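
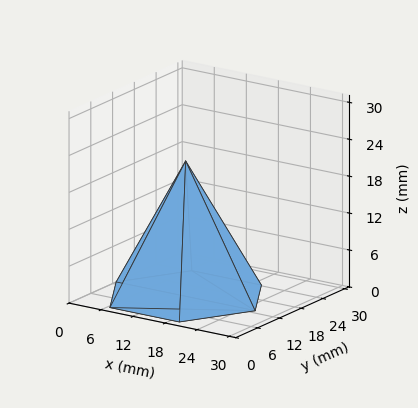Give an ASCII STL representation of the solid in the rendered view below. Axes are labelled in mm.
Reading the render: the shape is a regular 6-sided pyramid, base circumscribed radius ≈ 13 mm, apex at z ≈ 22 mm (dimensions read to the nearest mm from the axis ticks). For the STL, each face is triangulated and given an outward normal.

solid part
  facet normal 0.0000 0.0000 -1.0000
    outer loop
      vertex 6.5 24.3 0.0
      vertex 19.5 24.3 0.0
      vertex 26.0 13.0 0.0
    endloop
  endfacet
  facet normal 0.0000 0.0000 -1.0000
    outer loop
      vertex 0.0 13.0 0.0
      vertex 6.5 24.3 0.0
      vertex 26.0 13.0 0.0
    endloop
  endfacet
  facet normal 0.0000 0.0000 -1.0000
    outer loop
      vertex 6.5 1.7 0.0
      vertex 0.0 13.0 0.0
      vertex 26.0 13.0 0.0
    endloop
  endfacet
  facet normal 0.0000 0.0000 -1.0000
    outer loop
      vertex 19.5 1.7 0.0
      vertex 6.5 1.7 0.0
      vertex 26.0 13.0 0.0
    endloop
  endfacet
  facet normal 0.7715 0.4438 0.4559
    outer loop
      vertex 26.0 13.0 0.0
      vertex 19.5 24.3 0.0
      vertex 13.0 13.0 22.0
    endloop
  endfacet
  facet normal 0.0000 0.8895 0.4569
    outer loop
      vertex 19.5 24.3 0.0
      vertex 6.5 24.3 0.0
      vertex 13.0 13.0 22.0
    endloop
  endfacet
  facet normal -0.7715 0.4438 0.4559
    outer loop
      vertex 6.5 24.3 0.0
      vertex 0.0 13.0 0.0
      vertex 13.0 13.0 22.0
    endloop
  endfacet
  facet normal -0.7715 -0.4438 0.4559
    outer loop
      vertex 0.0 13.0 0.0
      vertex 6.5 1.7 0.0
      vertex 13.0 13.0 22.0
    endloop
  endfacet
  facet normal 0.0000 -0.8895 0.4569
    outer loop
      vertex 6.5 1.7 0.0
      vertex 19.5 1.7 0.0
      vertex 13.0 13.0 22.0
    endloop
  endfacet
  facet normal 0.7715 -0.4438 0.4559
    outer loop
      vertex 19.5 1.7 0.0
      vertex 26.0 13.0 0.0
      vertex 13.0 13.0 22.0
    endloop
  endfacet
endsolid part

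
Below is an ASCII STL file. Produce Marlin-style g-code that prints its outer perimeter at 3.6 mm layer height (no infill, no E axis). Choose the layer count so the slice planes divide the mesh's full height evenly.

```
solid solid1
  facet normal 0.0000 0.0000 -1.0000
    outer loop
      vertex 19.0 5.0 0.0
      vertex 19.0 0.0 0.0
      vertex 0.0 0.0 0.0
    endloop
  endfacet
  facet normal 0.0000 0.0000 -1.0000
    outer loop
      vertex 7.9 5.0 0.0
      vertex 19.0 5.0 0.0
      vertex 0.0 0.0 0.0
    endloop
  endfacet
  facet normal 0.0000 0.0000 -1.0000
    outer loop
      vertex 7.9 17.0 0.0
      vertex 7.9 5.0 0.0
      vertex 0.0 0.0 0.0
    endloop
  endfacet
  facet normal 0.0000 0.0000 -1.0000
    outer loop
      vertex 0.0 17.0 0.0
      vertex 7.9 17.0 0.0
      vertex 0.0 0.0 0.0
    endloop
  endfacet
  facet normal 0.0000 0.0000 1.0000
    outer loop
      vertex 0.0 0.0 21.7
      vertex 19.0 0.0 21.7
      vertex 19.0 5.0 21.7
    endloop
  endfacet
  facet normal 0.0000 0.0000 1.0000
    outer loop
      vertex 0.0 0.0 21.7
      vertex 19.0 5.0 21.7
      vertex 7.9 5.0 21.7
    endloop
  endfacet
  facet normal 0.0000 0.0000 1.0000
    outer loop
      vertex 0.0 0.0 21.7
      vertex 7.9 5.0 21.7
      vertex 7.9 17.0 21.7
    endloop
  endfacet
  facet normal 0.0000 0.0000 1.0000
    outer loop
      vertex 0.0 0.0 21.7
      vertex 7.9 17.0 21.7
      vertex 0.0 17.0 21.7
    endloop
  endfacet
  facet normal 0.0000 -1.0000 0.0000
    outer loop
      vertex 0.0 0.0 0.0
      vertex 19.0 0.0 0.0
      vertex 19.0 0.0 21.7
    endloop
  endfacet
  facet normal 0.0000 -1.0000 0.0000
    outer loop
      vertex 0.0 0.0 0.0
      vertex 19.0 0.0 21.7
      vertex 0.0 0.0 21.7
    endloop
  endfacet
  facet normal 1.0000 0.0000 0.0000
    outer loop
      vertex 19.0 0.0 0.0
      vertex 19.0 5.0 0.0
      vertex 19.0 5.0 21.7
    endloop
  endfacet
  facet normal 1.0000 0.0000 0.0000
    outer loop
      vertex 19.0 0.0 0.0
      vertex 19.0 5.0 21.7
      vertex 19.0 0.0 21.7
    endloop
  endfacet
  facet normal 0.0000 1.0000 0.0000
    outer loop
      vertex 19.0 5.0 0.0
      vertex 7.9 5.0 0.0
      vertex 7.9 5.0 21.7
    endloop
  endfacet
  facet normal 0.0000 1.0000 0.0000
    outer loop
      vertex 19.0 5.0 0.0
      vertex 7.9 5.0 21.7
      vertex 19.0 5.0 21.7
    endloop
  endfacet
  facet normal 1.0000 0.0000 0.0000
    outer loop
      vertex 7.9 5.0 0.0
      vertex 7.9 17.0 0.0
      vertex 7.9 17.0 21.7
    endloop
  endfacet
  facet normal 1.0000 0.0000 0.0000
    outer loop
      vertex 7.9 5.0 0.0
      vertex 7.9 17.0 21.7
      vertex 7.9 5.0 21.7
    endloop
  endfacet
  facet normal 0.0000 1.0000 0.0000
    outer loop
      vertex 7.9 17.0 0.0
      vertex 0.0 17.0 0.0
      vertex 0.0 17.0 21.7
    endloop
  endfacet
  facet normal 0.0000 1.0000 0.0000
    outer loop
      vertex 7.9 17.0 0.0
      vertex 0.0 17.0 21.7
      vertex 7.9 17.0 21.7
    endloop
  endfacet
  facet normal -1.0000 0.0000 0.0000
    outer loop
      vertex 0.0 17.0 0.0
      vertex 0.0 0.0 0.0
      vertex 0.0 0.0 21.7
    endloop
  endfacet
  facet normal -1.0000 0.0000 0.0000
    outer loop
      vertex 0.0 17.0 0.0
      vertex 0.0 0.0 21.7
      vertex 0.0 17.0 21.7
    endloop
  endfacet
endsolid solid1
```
; perimeter-only toolpath
G21 ; units = mm
G90 ; absolute positioning
G28 ; home
; layer 1
G0 Z3.6
G0 X0.0 Y0.0
G1 X19.0 Y0.0
G1 X19.0 Y5.0
G1 X7.9 Y5.0
G1 X7.9 Y17.0
G1 X0.0 Y17.0
G1 X0.0 Y0.0
; layer 2
G0 Z7.2
G0 X0.0 Y0.0
G1 X19.0 Y0.0
G1 X19.0 Y5.0
G1 X7.9 Y5.0
G1 X7.9 Y17.0
G1 X0.0 Y17.0
G1 X0.0 Y0.0
; layer 3
G0 Z10.8
G0 X0.0 Y0.0
G1 X19.0 Y0.0
G1 X19.0 Y5.0
G1 X7.9 Y5.0
G1 X7.9 Y17.0
G1 X0.0 Y17.0
G1 X0.0 Y0.0
; layer 4
G0 Z14.5
G0 X0.0 Y0.0
G1 X19.0 Y0.0
G1 X19.0 Y5.0
G1 X7.9 Y5.0
G1 X7.9 Y17.0
G1 X0.0 Y17.0
G1 X0.0 Y0.0
; layer 5
G0 Z18.1
G0 X0.0 Y0.0
G1 X19.0 Y0.0
G1 X19.0 Y5.0
G1 X7.9 Y5.0
G1 X7.9 Y17.0
G1 X0.0 Y17.0
G1 X0.0 Y0.0
; layer 6
G0 Z21.7
G0 X0.0 Y0.0
G1 X19.0 Y0.0
G1 X19.0 Y5.0
G1 X7.9 Y5.0
G1 X7.9 Y17.0
G1 X0.0 Y17.0
G1 X0.0 Y0.0
M2 ; end

The solid is an L-shaped prism: outer 19 × 17 mm, arm thicknesses ≈ 5 mm (horizontal) and 7.9 mm (vertical), extruded 21.7 mm in z. Slicing at Δz = 3.6 mm — 6 equal slices spanning the solid's height, so layer i sits at z = i·h/6 — gives 6 non-empty perimeters. Each is a 6-segment closed polygon; G0 lifts to the layer z and rapids to the start vertex, then G1 traces the edges.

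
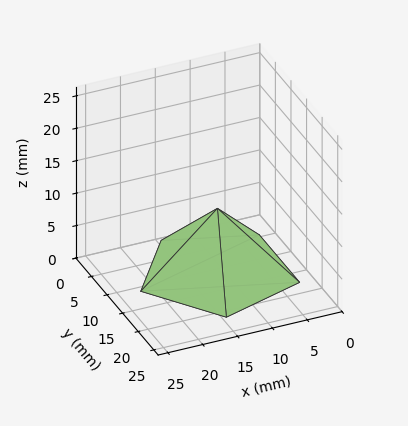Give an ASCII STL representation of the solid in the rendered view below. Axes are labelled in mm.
Reading the render: the shape is a regular 5-sided pyramid, base circumscribed radius ≈ 11 mm, apex at z ≈ 10 mm (dimensions read to the nearest mm from the axis ticks). For the STL, each face is triangulated and given an outward normal.

solid part
  facet normal 0.0000 0.0000 -1.0000
    outer loop
      vertex 2.10 17.47 0.00
      vertex 14.40 21.46 0.00
      vertex 22.00 11.00 0.00
    endloop
  endfacet
  facet normal 0.0000 0.0000 -1.0000
    outer loop
      vertex 2.10 4.53 0.00
      vertex 2.10 17.47 0.00
      vertex 22.00 11.00 0.00
    endloop
  endfacet
  facet normal 0.0000 0.0000 -1.0000
    outer loop
      vertex 14.40 0.54 0.00
      vertex 2.10 4.53 0.00
      vertex 22.00 11.00 0.00
    endloop
  endfacet
  facet normal 0.6044 0.4391 0.6648
    outer loop
      vertex 22.00 11.00 0.00
      vertex 14.40 21.46 0.00
      vertex 11.00 11.00 10.00
    endloop
  endfacet
  facet normal -0.2305 0.7105 0.6648
    outer loop
      vertex 14.40 21.46 0.00
      vertex 2.10 17.47 0.00
      vertex 11.00 11.00 10.00
    endloop
  endfacet
  facet normal -0.7470 0.0000 0.6648
    outer loop
      vertex 2.10 17.47 0.00
      vertex 2.10 4.53 0.00
      vertex 11.00 11.00 10.00
    endloop
  endfacet
  facet normal -0.2305 -0.7105 0.6648
    outer loop
      vertex 2.10 4.53 0.00
      vertex 14.40 0.54 0.00
      vertex 11.00 11.00 10.00
    endloop
  endfacet
  facet normal 0.6044 -0.4391 0.6648
    outer loop
      vertex 14.40 0.54 0.00
      vertex 22.00 11.00 0.00
      vertex 11.00 11.00 10.00
    endloop
  endfacet
endsolid part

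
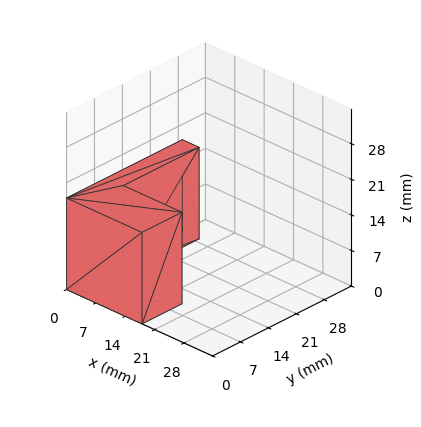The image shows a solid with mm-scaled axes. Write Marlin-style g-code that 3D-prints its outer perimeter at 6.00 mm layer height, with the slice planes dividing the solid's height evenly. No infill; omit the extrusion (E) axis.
Reading the render: the shape is an L-shaped prism: outer 18 × 29 mm, arm thicknesses ≈ 10 mm (horizontal) and 4 mm (vertical), extruded 18 mm in z (dimensions read to the nearest mm from the axis ticks). For the g-code, the solid's height is divided into equal slices at the stated Δz and each level perimeter traced with G1 moves after a G0 lift.

; perimeter-only toolpath
G21 ; units = mm
G90 ; absolute positioning
G28 ; home
; layer 1
G0 Z6.00
G0 X0.00 Y0.00
G1 X18.00 Y0.00
G1 X18.00 Y10.00
G1 X4.00 Y10.00
G1 X4.00 Y29.00
G1 X0.00 Y29.00
G1 X0.00 Y0.00
; layer 2
G0 Z12.00
G0 X0.00 Y0.00
G1 X18.00 Y0.00
G1 X18.00 Y10.00
G1 X4.00 Y10.00
G1 X4.00 Y29.00
G1 X0.00 Y29.00
G1 X0.00 Y0.00
; layer 3
G0 Z18.00
G0 X0.00 Y0.00
G1 X18.00 Y0.00
G1 X18.00 Y10.00
G1 X4.00 Y10.00
G1 X4.00 Y29.00
G1 X0.00 Y29.00
G1 X0.00 Y0.00
M2 ; end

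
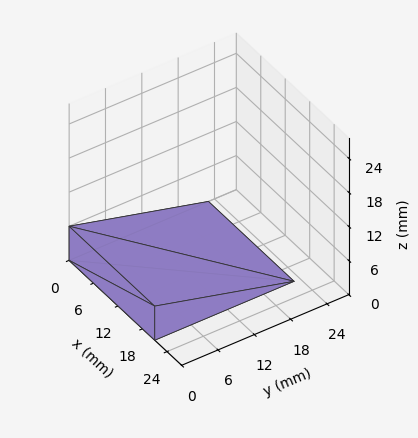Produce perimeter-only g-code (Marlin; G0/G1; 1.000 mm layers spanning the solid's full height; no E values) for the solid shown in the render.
Reading the render: the shape is a wedge (ramp): 21 × 23 mm base, rising to 6 mm along the y=0 edge and sloping linearly to z=0 at y=23 (dimensions read to the nearest mm from the axis ticks). For the g-code, the solid's height is divided into equal slices at the stated Δz and each level perimeter traced with G1 moves after a G0 lift.

; perimeter-only toolpath
G21 ; units = mm
G90 ; absolute positioning
G28 ; home
; layer 1
G0 Z1.000
G0 X0.000 Y0.000
G1 X21.000 Y0.000
G1 X21.000 Y19.167
G1 X0.000 Y19.167
G1 X0.000 Y0.000
; layer 2
G0 Z2.000
G0 X0.000 Y0.000
G1 X21.000 Y0.000
G1 X21.000 Y15.333
G1 X0.000 Y15.333
G1 X0.000 Y0.000
; layer 3
G0 Z3.000
G0 X0.000 Y0.000
G1 X21.000 Y0.000
G1 X21.000 Y11.500
G1 X0.000 Y11.500
G1 X0.000 Y0.000
; layer 4
G0 Z4.000
G0 X0.000 Y0.000
G1 X21.000 Y0.000
G1 X21.000 Y7.667
G1 X0.000 Y7.667
G1 X0.000 Y0.000
; layer 5
G0 Z5.000
G0 X0.000 Y0.000
G1 X21.000 Y0.000
G1 X21.000 Y3.833
G1 X0.000 Y3.833
G1 X0.000 Y0.000
M2 ; end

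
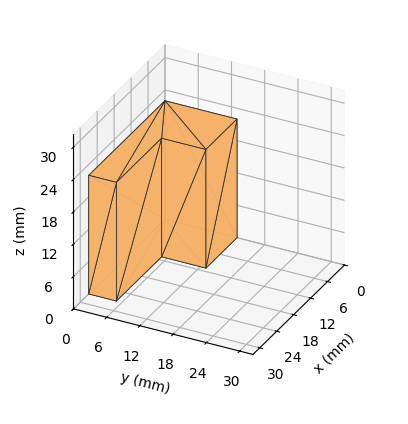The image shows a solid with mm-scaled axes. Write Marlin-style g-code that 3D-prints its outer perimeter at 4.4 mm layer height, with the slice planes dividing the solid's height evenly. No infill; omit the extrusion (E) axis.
Reading the render: the shape is an L-shaped prism: outer 27 × 13 mm, arm thicknesses ≈ 5 mm (horizontal) and 11 mm (vertical), extruded 22 mm in z (dimensions read to the nearest mm from the axis ticks). For the g-code, the solid's height is divided into equal slices at the stated Δz and each level perimeter traced with G1 moves after a G0 lift.

; perimeter-only toolpath
G21 ; units = mm
G90 ; absolute positioning
G28 ; home
; layer 1
G0 Z4.4
G0 X0.0 Y0.0
G1 X27.0 Y0.0
G1 X27.0 Y5.0
G1 X11.0 Y5.0
G1 X11.0 Y13.0
G1 X0.0 Y13.0
G1 X0.0 Y0.0
; layer 2
G0 Z8.8
G0 X0.0 Y0.0
G1 X27.0 Y0.0
G1 X27.0 Y5.0
G1 X11.0 Y5.0
G1 X11.0 Y13.0
G1 X0.0 Y13.0
G1 X0.0 Y0.0
; layer 3
G0 Z13.2
G0 X0.0 Y0.0
G1 X27.0 Y0.0
G1 X27.0 Y5.0
G1 X11.0 Y5.0
G1 X11.0 Y13.0
G1 X0.0 Y13.0
G1 X0.0 Y0.0
; layer 4
G0 Z17.6
G0 X0.0 Y0.0
G1 X27.0 Y0.0
G1 X27.0 Y5.0
G1 X11.0 Y5.0
G1 X11.0 Y13.0
G1 X0.0 Y13.0
G1 X0.0 Y0.0
; layer 5
G0 Z22.0
G0 X0.0 Y0.0
G1 X27.0 Y0.0
G1 X27.0 Y5.0
G1 X11.0 Y5.0
G1 X11.0 Y13.0
G1 X0.0 Y13.0
G1 X0.0 Y0.0
M2 ; end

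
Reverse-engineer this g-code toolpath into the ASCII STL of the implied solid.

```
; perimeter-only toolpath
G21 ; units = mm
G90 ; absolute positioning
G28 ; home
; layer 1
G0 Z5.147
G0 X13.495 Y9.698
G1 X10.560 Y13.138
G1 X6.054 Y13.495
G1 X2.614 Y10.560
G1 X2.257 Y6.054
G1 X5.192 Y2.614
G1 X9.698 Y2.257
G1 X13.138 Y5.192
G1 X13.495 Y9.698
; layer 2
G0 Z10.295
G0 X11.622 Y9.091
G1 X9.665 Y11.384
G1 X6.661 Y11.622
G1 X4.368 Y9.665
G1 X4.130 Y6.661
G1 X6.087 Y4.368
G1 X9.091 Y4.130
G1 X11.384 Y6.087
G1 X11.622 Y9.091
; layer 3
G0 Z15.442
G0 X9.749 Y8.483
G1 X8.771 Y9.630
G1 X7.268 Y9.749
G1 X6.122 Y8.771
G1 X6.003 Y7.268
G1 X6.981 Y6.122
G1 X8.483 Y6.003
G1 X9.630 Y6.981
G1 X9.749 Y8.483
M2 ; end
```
solid part
  facet normal 0.0000 0.0000 -1.0000
    outer loop
      vertex 5.446 15.368 0.000
      vertex 11.455 14.892 0.000
      vertex 15.368 10.306 0.000
    endloop
  endfacet
  facet normal 0.0000 0.0000 -1.0000
    outer loop
      vertex 0.860 11.455 0.000
      vertex 5.446 15.368 0.000
      vertex 15.368 10.306 0.000
    endloop
  endfacet
  facet normal 0.0000 0.0000 -1.0000
    outer loop
      vertex 0.384 5.446 0.000
      vertex 0.860 11.455 0.000
      vertex 15.368 10.306 0.000
    endloop
  endfacet
  facet normal 0.0000 0.0000 -1.0000
    outer loop
      vertex 4.297 0.860 0.000
      vertex 0.384 5.446 0.000
      vertex 15.368 10.306 0.000
    endloop
  endfacet
  facet normal 0.0000 0.0000 -1.0000
    outer loop
      vertex 10.306 0.384 0.000
      vertex 4.297 0.860 0.000
      vertex 15.368 10.306 0.000
    endloop
  endfacet
  facet normal 0.0000 0.0000 -1.0000
    outer loop
      vertex 14.892 4.297 0.000
      vertex 10.306 0.384 0.000
      vertex 15.368 10.306 0.000
    endloop
  endfacet
  facet normal 0.7172 0.6120 0.3332
    outer loop
      vertex 15.368 10.306 0.000
      vertex 11.455 14.892 0.000
      vertex 7.876 7.876 20.590
    endloop
  endfacet
  facet normal 0.0745 0.9399 0.3332
    outer loop
      vertex 11.455 14.892 0.000
      vertex 5.446 15.368 0.000
      vertex 7.876 7.876 20.590
    endloop
  endfacet
  facet normal -0.6120 0.7172 0.3332
    outer loop
      vertex 5.446 15.368 0.000
      vertex 0.860 11.455 0.000
      vertex 7.876 7.876 20.590
    endloop
  endfacet
  facet normal -0.9399 0.0745 0.3332
    outer loop
      vertex 0.860 11.455 0.000
      vertex 0.384 5.446 0.000
      vertex 7.876 7.876 20.590
    endloop
  endfacet
  facet normal -0.7172 -0.6120 0.3332
    outer loop
      vertex 0.384 5.446 0.000
      vertex 4.297 0.860 0.000
      vertex 7.876 7.876 20.590
    endloop
  endfacet
  facet normal -0.0745 -0.9399 0.3332
    outer loop
      vertex 4.297 0.860 0.000
      vertex 10.306 0.384 0.000
      vertex 7.876 7.876 20.590
    endloop
  endfacet
  facet normal 0.6120 -0.7172 0.3332
    outer loop
      vertex 10.306 0.384 0.000
      vertex 14.892 4.297 0.000
      vertex 7.876 7.876 20.590
    endloop
  endfacet
  facet normal 0.9399 -0.0745 0.3332
    outer loop
      vertex 14.892 4.297 0.000
      vertex 15.368 10.306 0.000
      vertex 7.876 7.876 20.590
    endloop
  endfacet
endsolid part

The G0 Z moves step by Δz≈5.147 mm. The G1 loops shrink linearly with z, so the solid tapers from its base footprint up to z≈20.6. Closing with a flat bottom cap and the tapered top and triangulating gives 14 facets — a regular 8-sided pyramid, base circumscribed radius ≈ 7.88 mm, apex at z ≈ 20.6 mm.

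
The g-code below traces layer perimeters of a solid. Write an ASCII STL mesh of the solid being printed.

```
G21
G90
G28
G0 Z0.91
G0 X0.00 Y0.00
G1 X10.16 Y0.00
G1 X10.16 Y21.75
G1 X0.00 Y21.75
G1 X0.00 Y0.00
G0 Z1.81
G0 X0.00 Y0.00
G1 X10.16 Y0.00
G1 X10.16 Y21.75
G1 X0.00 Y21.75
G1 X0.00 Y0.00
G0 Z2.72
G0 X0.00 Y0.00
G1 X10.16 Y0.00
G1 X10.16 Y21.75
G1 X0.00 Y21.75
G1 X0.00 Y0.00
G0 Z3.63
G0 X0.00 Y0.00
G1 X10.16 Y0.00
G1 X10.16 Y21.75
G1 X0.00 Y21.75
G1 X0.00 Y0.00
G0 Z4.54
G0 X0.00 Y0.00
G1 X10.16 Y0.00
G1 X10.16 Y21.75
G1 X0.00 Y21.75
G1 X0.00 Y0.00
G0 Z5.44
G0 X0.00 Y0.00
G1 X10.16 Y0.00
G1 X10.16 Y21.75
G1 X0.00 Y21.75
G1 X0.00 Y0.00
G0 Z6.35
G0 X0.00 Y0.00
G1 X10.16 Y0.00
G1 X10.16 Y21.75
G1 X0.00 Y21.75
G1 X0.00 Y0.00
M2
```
solid part
  facet normal 0.0000 0.0000 -1.0000
    outer loop
      vertex 10.16 21.75 0.00
      vertex 10.16 0.00 0.00
      vertex 0.00 0.00 0.00
    endloop
  endfacet
  facet normal 0.0000 0.0000 -1.0000
    outer loop
      vertex 0.00 21.75 0.00
      vertex 10.16 21.75 0.00
      vertex 0.00 0.00 0.00
    endloop
  endfacet
  facet normal 0.0000 0.0000 1.0000
    outer loop
      vertex 0.00 0.00 6.35
      vertex 10.16 0.00 6.35
      vertex 10.16 21.75 6.35
    endloop
  endfacet
  facet normal 0.0000 0.0000 1.0000
    outer loop
      vertex 0.00 0.00 6.35
      vertex 10.16 21.75 6.35
      vertex 0.00 21.75 6.35
    endloop
  endfacet
  facet normal 0.0000 -1.0000 0.0000
    outer loop
      vertex 0.00 0.00 0.00
      vertex 10.16 0.00 0.00
      vertex 10.16 0.00 6.35
    endloop
  endfacet
  facet normal 0.0000 -1.0000 0.0000
    outer loop
      vertex 0.00 0.00 0.00
      vertex 10.16 0.00 6.35
      vertex 0.00 0.00 6.35
    endloop
  endfacet
  facet normal 0.0000 1.0000 0.0000
    outer loop
      vertex 10.16 21.75 6.35
      vertex 10.16 21.75 0.00
      vertex 0.00 21.75 0.00
    endloop
  endfacet
  facet normal 0.0000 1.0000 0.0000
    outer loop
      vertex 0.00 21.75 6.35
      vertex 10.16 21.75 6.35
      vertex 0.00 21.75 0.00
    endloop
  endfacet
  facet normal -1.0000 0.0000 0.0000
    outer loop
      vertex 0.00 21.75 6.35
      vertex 0.00 21.75 0.00
      vertex 0.00 0.00 0.00
    endloop
  endfacet
  facet normal -1.0000 0.0000 0.0000
    outer loop
      vertex 0.00 0.00 6.35
      vertex 0.00 21.75 6.35
      vertex 0.00 0.00 0.00
    endloop
  endfacet
  facet normal 1.0000 0.0000 0.0000
    outer loop
      vertex 10.16 0.00 0.00
      vertex 10.16 21.75 0.00
      vertex 10.16 21.75 6.35
    endloop
  endfacet
  facet normal 1.0000 0.0000 0.0000
    outer loop
      vertex 10.16 0.00 0.00
      vertex 10.16 21.75 6.35
      vertex 10.16 0.00 6.35
    endloop
  endfacet
endsolid part

The G0 Z moves step by Δz≈0.91 mm. Every layer's G1 loop is the same polygon, so the solid is a straight extrusion of it from z=0 to z≈6.35. Closing with flat bottom and top caps and triangulating gives 12 facets — a rectangular box, roughly 10.2 × 21.8 mm footprint and 6.35 mm tall.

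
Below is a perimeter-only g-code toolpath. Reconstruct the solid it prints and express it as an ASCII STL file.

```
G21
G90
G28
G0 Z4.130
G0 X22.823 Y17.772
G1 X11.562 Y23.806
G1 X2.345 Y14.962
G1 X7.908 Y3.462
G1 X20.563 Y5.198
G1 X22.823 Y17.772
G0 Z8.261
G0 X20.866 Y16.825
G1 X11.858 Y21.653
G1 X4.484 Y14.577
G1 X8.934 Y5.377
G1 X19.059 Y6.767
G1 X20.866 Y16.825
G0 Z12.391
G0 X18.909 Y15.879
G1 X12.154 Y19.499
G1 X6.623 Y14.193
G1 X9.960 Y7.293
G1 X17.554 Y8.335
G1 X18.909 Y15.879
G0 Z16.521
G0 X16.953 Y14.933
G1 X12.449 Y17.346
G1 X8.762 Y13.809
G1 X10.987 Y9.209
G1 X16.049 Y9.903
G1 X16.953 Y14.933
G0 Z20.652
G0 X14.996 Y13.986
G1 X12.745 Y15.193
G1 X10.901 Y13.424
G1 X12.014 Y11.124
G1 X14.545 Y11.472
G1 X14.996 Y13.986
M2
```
solid part
  facet normal 0.0000 0.0000 -1.0000
    outer loop
      vertex 0.206 15.346 0.000
      vertex 11.267 25.959 0.000
      vertex 24.779 18.718 0.000
    endloop
  endfacet
  facet normal 0.0000 0.0000 -1.0000
    outer loop
      vertex 6.881 1.546 0.000
      vertex 0.206 15.346 0.000
      vertex 24.779 18.718 0.000
    endloop
  endfacet
  facet normal 0.0000 0.0000 -1.0000
    outer loop
      vertex 22.068 3.630 0.000
      vertex 6.881 1.546 0.000
      vertex 24.779 18.718 0.000
    endloop
  endfacet
  facet normal 0.4346 0.8110 0.3917
    outer loop
      vertex 24.779 18.718 0.000
      vertex 11.267 25.959 0.000
      vertex 13.040 13.040 24.782
    endloop
  endfacet
  facet normal -0.6370 0.6639 0.3917
    outer loop
      vertex 11.267 25.959 0.000
      vertex 0.206 15.346 0.000
      vertex 13.040 13.040 24.782
    endloop
  endfacet
  facet normal -0.8283 -0.4006 0.3917
    outer loop
      vertex 0.206 15.346 0.000
      vertex 6.881 1.546 0.000
      vertex 13.040 13.040 24.782
    endloop
  endfacet
  facet normal 0.1251 -0.9116 0.3917
    outer loop
      vertex 6.881 1.546 0.000
      vertex 22.068 3.630 0.000
      vertex 13.040 13.040 24.782
    endloop
  endfacet
  facet normal 0.9056 -0.1627 0.3917
    outer loop
      vertex 22.068 3.630 0.000
      vertex 24.779 18.718 0.000
      vertex 13.040 13.040 24.782
    endloop
  endfacet
endsolid part

The G0 Z moves step by Δz≈4.130 mm. The G1 loops shrink linearly with z, so the solid tapers from its base footprint up to z≈24.8. Closing with a flat bottom cap and the tapered top and triangulating gives 8 facets — a regular 5-sided pyramid, base circumscribed radius ≈ 13 mm, apex at z ≈ 24.8 mm.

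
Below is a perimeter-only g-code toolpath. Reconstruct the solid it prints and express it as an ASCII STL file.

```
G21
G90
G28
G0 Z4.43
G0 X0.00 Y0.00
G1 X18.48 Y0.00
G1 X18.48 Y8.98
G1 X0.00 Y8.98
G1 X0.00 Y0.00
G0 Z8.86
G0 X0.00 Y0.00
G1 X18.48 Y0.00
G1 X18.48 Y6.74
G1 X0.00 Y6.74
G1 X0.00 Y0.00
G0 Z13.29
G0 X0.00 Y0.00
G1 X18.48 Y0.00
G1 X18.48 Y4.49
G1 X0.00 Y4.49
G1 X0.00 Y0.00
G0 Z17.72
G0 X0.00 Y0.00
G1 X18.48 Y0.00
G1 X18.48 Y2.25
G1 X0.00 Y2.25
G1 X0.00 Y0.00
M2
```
solid part
  facet normal 0.0000 0.0000 -1.0000
    outer loop
      vertex 18.48 11.23 0.00
      vertex 18.48 0.00 0.00
      vertex 0.00 0.00 0.00
    endloop
  endfacet
  facet normal 0.0000 0.0000 -1.0000
    outer loop
      vertex 0.00 11.23 0.00
      vertex 18.48 11.23 0.00
      vertex 0.00 0.00 0.00
    endloop
  endfacet
  facet normal 0.0000 -1.0000 0.0000
    outer loop
      vertex 0.00 0.00 0.00
      vertex 18.48 0.00 0.00
      vertex 18.48 0.00 22.15
    endloop
  endfacet
  facet normal 0.0000 -1.0000 0.0000
    outer loop
      vertex 0.00 0.00 0.00
      vertex 18.48 0.00 22.15
      vertex 0.00 0.00 22.15
    endloop
  endfacet
  facet normal 0.0000 0.8919 0.4522
    outer loop
      vertex 0.00 0.00 22.15
      vertex 18.48 0.00 22.15
      vertex 18.48 11.23 0.00
    endloop
  endfacet
  facet normal 0.0000 0.8919 0.4522
    outer loop
      vertex 0.00 0.00 22.15
      vertex 18.48 11.23 0.00
      vertex 0.00 11.23 0.00
    endloop
  endfacet
  facet normal -1.0000 0.0000 0.0000
    outer loop
      vertex 0.00 0.00 22.15
      vertex 0.00 11.23 0.00
      vertex 0.00 0.00 0.00
    endloop
  endfacet
  facet normal 1.0000 0.0000 0.0000
    outer loop
      vertex 18.48 0.00 0.00
      vertex 18.48 11.23 0.00
      vertex 18.48 0.00 22.15
    endloop
  endfacet
endsolid part

The G0 Z moves step by Δz≈4.43 mm. The G1 loops shrink linearly with z, so the solid tapers from its base footprint up to z≈22.1. Closing with a flat bottom cap and the tapered top and triangulating gives 8 facets — a wedge (ramp): 18.5 × 11.2 mm base, rising to 22.1 mm along the y=0 edge and sloping linearly to z=0 at y=11.2.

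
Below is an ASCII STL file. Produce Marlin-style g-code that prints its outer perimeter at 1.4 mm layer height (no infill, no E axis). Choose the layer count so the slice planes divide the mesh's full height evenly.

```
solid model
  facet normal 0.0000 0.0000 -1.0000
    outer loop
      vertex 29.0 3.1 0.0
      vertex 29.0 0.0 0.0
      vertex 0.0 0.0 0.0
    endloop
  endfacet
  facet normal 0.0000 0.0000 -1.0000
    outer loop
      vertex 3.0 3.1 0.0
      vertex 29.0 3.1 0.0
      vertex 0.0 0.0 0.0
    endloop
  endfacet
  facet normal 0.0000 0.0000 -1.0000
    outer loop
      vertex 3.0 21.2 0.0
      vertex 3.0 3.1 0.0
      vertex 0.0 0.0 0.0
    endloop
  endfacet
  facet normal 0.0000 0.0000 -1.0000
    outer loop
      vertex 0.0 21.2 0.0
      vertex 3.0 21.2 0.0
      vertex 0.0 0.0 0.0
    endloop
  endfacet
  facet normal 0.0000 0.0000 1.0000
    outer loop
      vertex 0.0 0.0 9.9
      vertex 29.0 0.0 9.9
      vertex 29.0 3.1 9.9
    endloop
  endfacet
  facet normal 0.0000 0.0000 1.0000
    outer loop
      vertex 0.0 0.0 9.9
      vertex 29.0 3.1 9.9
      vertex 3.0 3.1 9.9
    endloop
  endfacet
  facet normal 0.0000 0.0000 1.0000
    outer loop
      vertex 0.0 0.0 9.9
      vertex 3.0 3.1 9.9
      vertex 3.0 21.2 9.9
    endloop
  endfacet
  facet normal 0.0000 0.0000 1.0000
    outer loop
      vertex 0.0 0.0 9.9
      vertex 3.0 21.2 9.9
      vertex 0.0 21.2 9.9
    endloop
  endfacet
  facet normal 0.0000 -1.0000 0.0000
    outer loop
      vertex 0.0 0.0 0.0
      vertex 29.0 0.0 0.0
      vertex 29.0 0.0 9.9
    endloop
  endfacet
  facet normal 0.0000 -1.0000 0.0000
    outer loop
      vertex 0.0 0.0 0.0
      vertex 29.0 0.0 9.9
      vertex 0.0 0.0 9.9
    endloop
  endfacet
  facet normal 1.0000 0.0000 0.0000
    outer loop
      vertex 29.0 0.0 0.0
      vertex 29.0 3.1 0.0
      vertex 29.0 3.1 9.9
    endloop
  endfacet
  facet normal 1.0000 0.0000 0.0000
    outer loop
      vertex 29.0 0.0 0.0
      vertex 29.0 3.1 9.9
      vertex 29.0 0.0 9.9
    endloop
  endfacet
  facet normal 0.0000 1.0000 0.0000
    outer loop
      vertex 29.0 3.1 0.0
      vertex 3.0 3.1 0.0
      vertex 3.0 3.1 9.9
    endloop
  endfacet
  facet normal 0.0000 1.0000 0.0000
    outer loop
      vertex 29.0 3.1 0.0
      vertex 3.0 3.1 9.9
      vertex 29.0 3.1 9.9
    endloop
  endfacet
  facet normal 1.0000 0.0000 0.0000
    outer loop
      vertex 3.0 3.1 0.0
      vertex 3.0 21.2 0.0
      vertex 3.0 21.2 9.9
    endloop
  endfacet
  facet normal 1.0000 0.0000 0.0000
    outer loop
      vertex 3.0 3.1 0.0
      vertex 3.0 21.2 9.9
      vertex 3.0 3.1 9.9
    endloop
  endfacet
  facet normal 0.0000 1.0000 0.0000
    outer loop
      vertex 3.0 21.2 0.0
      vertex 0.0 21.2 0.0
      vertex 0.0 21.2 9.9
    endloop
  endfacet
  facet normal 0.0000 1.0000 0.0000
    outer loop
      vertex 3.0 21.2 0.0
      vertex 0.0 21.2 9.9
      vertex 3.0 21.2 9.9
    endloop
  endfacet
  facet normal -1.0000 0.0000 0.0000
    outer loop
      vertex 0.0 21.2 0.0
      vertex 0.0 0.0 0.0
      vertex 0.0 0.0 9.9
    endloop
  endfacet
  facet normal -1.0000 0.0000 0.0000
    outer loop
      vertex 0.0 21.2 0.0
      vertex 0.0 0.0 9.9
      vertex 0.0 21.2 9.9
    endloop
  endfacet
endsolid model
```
; perimeter-only toolpath
G21 ; units = mm
G90 ; absolute positioning
G28 ; home
; layer 1
G0 Z1.4
G0 X0.0 Y0.0
G1 X29.0 Y0.0
G1 X29.0 Y3.1
G1 X3.0 Y3.1
G1 X3.0 Y21.2
G1 X0.0 Y21.2
G1 X0.0 Y0.0
; layer 2
G0 Z2.8
G0 X0.0 Y0.0
G1 X29.0 Y0.0
G1 X29.0 Y3.1
G1 X3.0 Y3.1
G1 X3.0 Y21.2
G1 X0.0 Y21.2
G1 X0.0 Y0.0
; layer 3
G0 Z4.2
G0 X0.0 Y0.0
G1 X29.0 Y0.0
G1 X29.0 Y3.1
G1 X3.0 Y3.1
G1 X3.0 Y21.2
G1 X0.0 Y21.2
G1 X0.0 Y0.0
; layer 4
G0 Z5.7
G0 X0.0 Y0.0
G1 X29.0 Y0.0
G1 X29.0 Y3.1
G1 X3.0 Y3.1
G1 X3.0 Y21.2
G1 X0.0 Y21.2
G1 X0.0 Y0.0
; layer 5
G0 Z7.1
G0 X0.0 Y0.0
G1 X29.0 Y0.0
G1 X29.0 Y3.1
G1 X3.0 Y3.1
G1 X3.0 Y21.2
G1 X0.0 Y21.2
G1 X0.0 Y0.0
; layer 6
G0 Z8.5
G0 X0.0 Y0.0
G1 X29.0 Y0.0
G1 X29.0 Y3.1
G1 X3.0 Y3.1
G1 X3.0 Y21.2
G1 X0.0 Y21.2
G1 X0.0 Y0.0
; layer 7
G0 Z9.9
G0 X0.0 Y0.0
G1 X29.0 Y0.0
G1 X29.0 Y3.1
G1 X3.0 Y3.1
G1 X3.0 Y21.2
G1 X0.0 Y21.2
G1 X0.0 Y0.0
M2 ; end

The solid is an L-shaped prism: outer 29 × 21.2 mm, arm thicknesses ≈ 3.1 mm (horizontal) and 3 mm (vertical), extruded 9.9 mm in z. Slicing at Δz = 1.4 mm — 7 equal slices spanning the solid's height, so layer i sits at z = i·h/7 — gives 7 non-empty perimeters. Each is a 6-segment closed polygon; G0 lifts to the layer z and rapids to the start vertex, then G1 traces the edges.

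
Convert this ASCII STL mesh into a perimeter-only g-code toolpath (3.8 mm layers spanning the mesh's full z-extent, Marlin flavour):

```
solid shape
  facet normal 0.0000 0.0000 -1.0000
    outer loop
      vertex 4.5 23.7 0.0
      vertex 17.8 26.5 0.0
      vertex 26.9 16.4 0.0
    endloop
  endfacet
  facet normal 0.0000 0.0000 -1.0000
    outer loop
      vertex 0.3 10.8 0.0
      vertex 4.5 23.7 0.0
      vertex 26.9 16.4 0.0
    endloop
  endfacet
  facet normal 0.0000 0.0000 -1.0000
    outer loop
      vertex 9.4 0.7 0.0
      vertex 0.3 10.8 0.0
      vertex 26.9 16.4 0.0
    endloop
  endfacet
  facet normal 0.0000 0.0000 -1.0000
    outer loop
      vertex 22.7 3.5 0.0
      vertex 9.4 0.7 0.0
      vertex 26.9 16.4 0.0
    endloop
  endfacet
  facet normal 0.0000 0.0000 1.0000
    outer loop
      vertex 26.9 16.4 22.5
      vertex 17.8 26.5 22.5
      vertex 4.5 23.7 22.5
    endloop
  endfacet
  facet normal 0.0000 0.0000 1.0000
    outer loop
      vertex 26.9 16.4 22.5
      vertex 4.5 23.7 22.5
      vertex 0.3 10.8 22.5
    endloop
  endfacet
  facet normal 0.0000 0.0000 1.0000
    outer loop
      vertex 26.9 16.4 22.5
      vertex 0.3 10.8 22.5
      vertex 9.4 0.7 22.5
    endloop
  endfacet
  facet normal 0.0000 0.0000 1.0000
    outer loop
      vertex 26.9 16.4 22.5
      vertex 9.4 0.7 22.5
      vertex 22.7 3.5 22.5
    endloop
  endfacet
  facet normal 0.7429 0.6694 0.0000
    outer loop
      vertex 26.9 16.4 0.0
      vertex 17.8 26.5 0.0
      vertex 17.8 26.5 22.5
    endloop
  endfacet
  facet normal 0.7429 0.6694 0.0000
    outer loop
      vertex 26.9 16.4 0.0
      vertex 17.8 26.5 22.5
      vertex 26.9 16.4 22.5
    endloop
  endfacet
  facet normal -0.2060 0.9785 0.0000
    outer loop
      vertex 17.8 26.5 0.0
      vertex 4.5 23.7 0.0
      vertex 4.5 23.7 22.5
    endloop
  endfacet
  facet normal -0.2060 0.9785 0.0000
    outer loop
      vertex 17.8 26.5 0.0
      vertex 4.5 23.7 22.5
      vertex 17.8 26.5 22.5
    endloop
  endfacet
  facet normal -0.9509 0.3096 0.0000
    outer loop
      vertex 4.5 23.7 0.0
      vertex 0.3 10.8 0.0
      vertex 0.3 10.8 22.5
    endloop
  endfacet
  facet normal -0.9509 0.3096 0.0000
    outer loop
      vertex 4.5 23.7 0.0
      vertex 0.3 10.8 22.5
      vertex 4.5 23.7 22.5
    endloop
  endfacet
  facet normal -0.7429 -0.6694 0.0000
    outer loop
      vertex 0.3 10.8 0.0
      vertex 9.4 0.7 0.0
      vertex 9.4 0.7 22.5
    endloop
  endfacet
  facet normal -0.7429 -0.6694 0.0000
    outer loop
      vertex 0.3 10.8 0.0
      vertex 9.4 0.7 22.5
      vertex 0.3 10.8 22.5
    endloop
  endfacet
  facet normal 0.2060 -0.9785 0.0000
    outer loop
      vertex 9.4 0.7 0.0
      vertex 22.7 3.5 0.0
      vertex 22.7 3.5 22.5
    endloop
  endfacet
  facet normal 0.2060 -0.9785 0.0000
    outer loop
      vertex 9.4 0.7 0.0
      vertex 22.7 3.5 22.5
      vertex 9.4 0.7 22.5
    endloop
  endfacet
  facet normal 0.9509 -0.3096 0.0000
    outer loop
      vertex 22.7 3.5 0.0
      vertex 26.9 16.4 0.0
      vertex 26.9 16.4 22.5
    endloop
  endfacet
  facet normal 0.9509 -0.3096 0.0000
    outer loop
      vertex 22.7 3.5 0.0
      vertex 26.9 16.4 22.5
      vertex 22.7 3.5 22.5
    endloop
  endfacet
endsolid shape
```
; perimeter-only toolpath
G21 ; units = mm
G90 ; absolute positioning
G28 ; home
; layer 1
G0 Z3.8
G0 X26.9 Y16.4
G1 X17.8 Y26.5
G1 X4.5 Y23.7
G1 X0.3 Y10.8
G1 X9.4 Y0.7
G1 X22.7 Y3.5
G1 X26.9 Y16.4
; layer 2
G0 Z7.5
G0 X26.9 Y16.4
G1 X17.8 Y26.5
G1 X4.5 Y23.7
G1 X0.3 Y10.8
G1 X9.4 Y0.7
G1 X22.7 Y3.5
G1 X26.9 Y16.4
; layer 3
G0 Z11.2
G0 X26.9 Y16.4
G1 X17.8 Y26.5
G1 X4.5 Y23.7
G1 X0.3 Y10.8
G1 X9.4 Y0.7
G1 X22.7 Y3.5
G1 X26.9 Y16.4
; layer 4
G0 Z15.0
G0 X26.9 Y16.4
G1 X17.8 Y26.5
G1 X4.5 Y23.7
G1 X0.3 Y10.8
G1 X9.4 Y0.7
G1 X22.7 Y3.5
G1 X26.9 Y16.4
; layer 5
G0 Z18.8
G0 X26.9 Y16.4
G1 X17.8 Y26.5
G1 X4.5 Y23.7
G1 X0.3 Y10.8
G1 X9.4 Y0.7
G1 X22.7 Y3.5
G1 X26.9 Y16.4
; layer 6
G0 Z22.5
G0 X26.9 Y16.4
G1 X17.8 Y26.5
G1 X4.5 Y23.7
G1 X0.3 Y10.8
G1 X9.4 Y0.7
G1 X22.7 Y3.5
G1 X26.9 Y16.4
M2 ; end

The solid is a regular 6-sided prism (a cylinder approximated with 6 flat sides), circumscribed radius ≈ 13.6 mm, height ≈ 22.5 mm. Slicing at Δz = 3.8 mm — 6 equal slices spanning the solid's height, so layer i sits at z = i·h/6 — gives 6 non-empty perimeters. Each is a 6-segment closed polygon; G0 lifts to the layer z and rapids to the start vertex, then G1 traces the edges.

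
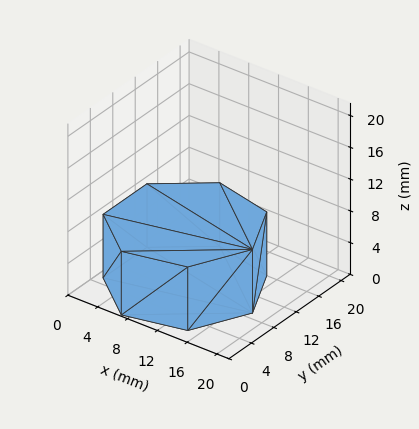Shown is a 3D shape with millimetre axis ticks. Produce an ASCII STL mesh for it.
Reading the render: the shape is a regular 7-sided prism (a cylinder approximated with 7 flat sides), circumscribed radius ≈ 9 mm, height ≈ 8 mm (dimensions read to the nearest mm from the axis ticks). For the STL, each face is triangulated and given an outward normal.

solid part
  facet normal 0.0000 0.0000 -1.0000
    outer loop
      vertex 6.997 17.774 0.000
      vertex 14.611 16.036 0.000
      vertex 18.000 9.000 0.000
    endloop
  endfacet
  facet normal 0.0000 0.0000 -1.0000
    outer loop
      vertex 0.891 12.905 0.000
      vertex 6.997 17.774 0.000
      vertex 18.000 9.000 0.000
    endloop
  endfacet
  facet normal 0.0000 0.0000 -1.0000
    outer loop
      vertex 0.891 5.095 0.000
      vertex 0.891 12.905 0.000
      vertex 18.000 9.000 0.000
    endloop
  endfacet
  facet normal 0.0000 0.0000 -1.0000
    outer loop
      vertex 6.997 0.226 0.000
      vertex 0.891 5.095 0.000
      vertex 18.000 9.000 0.000
    endloop
  endfacet
  facet normal 0.0000 0.0000 -1.0000
    outer loop
      vertex 14.611 1.964 0.000
      vertex 6.997 0.226 0.000
      vertex 18.000 9.000 0.000
    endloop
  endfacet
  facet normal 0.0000 0.0000 1.0000
    outer loop
      vertex 18.000 9.000 8.000
      vertex 14.611 16.036 8.000
      vertex 6.997 17.774 8.000
    endloop
  endfacet
  facet normal 0.0000 0.0000 1.0000
    outer loop
      vertex 18.000 9.000 8.000
      vertex 6.997 17.774 8.000
      vertex 0.891 12.905 8.000
    endloop
  endfacet
  facet normal 0.0000 0.0000 1.0000
    outer loop
      vertex 18.000 9.000 8.000
      vertex 0.891 12.905 8.000
      vertex 0.891 5.095 8.000
    endloop
  endfacet
  facet normal 0.0000 0.0000 1.0000
    outer loop
      vertex 18.000 9.000 8.000
      vertex 0.891 5.095 8.000
      vertex 6.997 0.226 8.000
    endloop
  endfacet
  facet normal 0.0000 0.0000 1.0000
    outer loop
      vertex 18.000 9.000 8.000
      vertex 6.997 0.226 8.000
      vertex 14.611 1.964 8.000
    endloop
  endfacet
  facet normal 0.9009 0.4340 0.0000
    outer loop
      vertex 18.000 9.000 0.000
      vertex 14.611 16.036 0.000
      vertex 14.611 16.036 8.000
    endloop
  endfacet
  facet normal 0.9009 0.4340 0.0000
    outer loop
      vertex 18.000 9.000 0.000
      vertex 14.611 16.036 8.000
      vertex 18.000 9.000 8.000
    endloop
  endfacet
  facet normal 0.2225 0.9749 0.0000
    outer loop
      vertex 14.611 16.036 0.000
      vertex 6.997 17.774 0.000
      vertex 6.997 17.774 8.000
    endloop
  endfacet
  facet normal 0.2225 0.9749 0.0000
    outer loop
      vertex 14.611 16.036 0.000
      vertex 6.997 17.774 8.000
      vertex 14.611 16.036 8.000
    endloop
  endfacet
  facet normal -0.6235 0.7819 0.0000
    outer loop
      vertex 6.997 17.774 0.000
      vertex 0.891 12.905 0.000
      vertex 0.891 12.905 8.000
    endloop
  endfacet
  facet normal -0.6235 0.7819 0.0000
    outer loop
      vertex 6.997 17.774 0.000
      vertex 0.891 12.905 8.000
      vertex 6.997 17.774 8.000
    endloop
  endfacet
  facet normal -1.0000 0.0000 0.0000
    outer loop
      vertex 0.891 12.905 0.000
      vertex 0.891 5.095 0.000
      vertex 0.891 5.095 8.000
    endloop
  endfacet
  facet normal -1.0000 0.0000 0.0000
    outer loop
      vertex 0.891 12.905 0.000
      vertex 0.891 5.095 8.000
      vertex 0.891 12.905 8.000
    endloop
  endfacet
  facet normal -0.6235 -0.7819 0.0000
    outer loop
      vertex 0.891 5.095 0.000
      vertex 6.997 0.226 0.000
      vertex 6.997 0.226 8.000
    endloop
  endfacet
  facet normal -0.6235 -0.7819 0.0000
    outer loop
      vertex 0.891 5.095 0.000
      vertex 6.997 0.226 8.000
      vertex 0.891 5.095 8.000
    endloop
  endfacet
  facet normal 0.2225 -0.9749 0.0000
    outer loop
      vertex 6.997 0.226 0.000
      vertex 14.611 1.964 0.000
      vertex 14.611 1.964 8.000
    endloop
  endfacet
  facet normal 0.2225 -0.9749 0.0000
    outer loop
      vertex 6.997 0.226 0.000
      vertex 14.611 1.964 8.000
      vertex 6.997 0.226 8.000
    endloop
  endfacet
  facet normal 0.9009 -0.4340 0.0000
    outer loop
      vertex 14.611 1.964 0.000
      vertex 18.000 9.000 0.000
      vertex 18.000 9.000 8.000
    endloop
  endfacet
  facet normal 0.9009 -0.4340 0.0000
    outer loop
      vertex 14.611 1.964 0.000
      vertex 18.000 9.000 8.000
      vertex 14.611 1.964 8.000
    endloop
  endfacet
endsolid part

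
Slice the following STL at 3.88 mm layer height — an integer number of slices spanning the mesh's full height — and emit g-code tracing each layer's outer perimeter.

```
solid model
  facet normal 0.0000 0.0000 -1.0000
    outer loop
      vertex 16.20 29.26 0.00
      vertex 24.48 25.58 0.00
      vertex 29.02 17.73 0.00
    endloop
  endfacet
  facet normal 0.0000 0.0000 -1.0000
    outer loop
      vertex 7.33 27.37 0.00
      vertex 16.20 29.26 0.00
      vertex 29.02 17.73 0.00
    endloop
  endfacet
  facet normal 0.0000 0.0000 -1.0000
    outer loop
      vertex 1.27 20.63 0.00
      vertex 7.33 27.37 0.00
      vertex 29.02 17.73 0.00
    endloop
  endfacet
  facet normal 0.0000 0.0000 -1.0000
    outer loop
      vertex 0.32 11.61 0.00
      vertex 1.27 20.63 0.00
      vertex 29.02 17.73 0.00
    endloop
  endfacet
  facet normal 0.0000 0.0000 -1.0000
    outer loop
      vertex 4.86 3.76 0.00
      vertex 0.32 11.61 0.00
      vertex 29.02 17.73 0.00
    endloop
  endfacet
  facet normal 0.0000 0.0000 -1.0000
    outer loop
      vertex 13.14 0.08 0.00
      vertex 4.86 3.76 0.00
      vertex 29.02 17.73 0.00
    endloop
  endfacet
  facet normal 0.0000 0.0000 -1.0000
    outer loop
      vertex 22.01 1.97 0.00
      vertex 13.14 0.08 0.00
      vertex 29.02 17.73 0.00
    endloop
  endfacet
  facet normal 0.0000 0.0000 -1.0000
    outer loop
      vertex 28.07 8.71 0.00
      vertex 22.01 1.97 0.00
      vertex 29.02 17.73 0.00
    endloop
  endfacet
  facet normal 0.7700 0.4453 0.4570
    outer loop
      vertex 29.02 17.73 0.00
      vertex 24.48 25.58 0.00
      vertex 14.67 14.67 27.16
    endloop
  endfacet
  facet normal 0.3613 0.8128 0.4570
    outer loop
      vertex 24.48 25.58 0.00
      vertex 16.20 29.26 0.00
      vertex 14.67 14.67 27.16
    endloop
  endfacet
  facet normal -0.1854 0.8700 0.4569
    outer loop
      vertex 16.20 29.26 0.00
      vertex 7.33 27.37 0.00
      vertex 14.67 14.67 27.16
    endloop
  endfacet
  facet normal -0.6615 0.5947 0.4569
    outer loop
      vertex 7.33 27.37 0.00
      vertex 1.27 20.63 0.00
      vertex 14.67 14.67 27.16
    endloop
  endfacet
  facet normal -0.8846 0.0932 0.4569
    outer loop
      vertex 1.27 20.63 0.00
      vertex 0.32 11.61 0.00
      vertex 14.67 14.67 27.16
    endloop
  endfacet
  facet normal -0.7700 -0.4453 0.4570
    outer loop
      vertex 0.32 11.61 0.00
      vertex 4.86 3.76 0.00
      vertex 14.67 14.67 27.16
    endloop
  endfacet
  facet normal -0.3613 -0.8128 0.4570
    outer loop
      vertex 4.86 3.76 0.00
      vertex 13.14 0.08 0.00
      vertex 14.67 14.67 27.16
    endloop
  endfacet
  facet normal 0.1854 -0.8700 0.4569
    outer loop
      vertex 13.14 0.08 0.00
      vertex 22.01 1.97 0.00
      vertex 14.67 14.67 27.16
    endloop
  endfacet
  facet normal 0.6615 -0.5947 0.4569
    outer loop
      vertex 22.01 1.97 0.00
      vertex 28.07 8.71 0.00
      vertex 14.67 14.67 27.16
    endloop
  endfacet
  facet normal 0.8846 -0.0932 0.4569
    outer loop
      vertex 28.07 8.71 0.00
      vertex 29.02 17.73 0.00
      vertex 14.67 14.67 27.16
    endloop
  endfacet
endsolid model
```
; perimeter-only toolpath
G21 ; units = mm
G90 ; absolute positioning
G28 ; home
; layer 1
G0 Z3.88
G0 X26.97 Y17.29
G1 X23.08 Y24.02
G1 X15.98 Y27.18
G1 X8.38 Y25.56
G1 X3.18 Y19.78
G1 X2.37 Y12.05
G1 X6.26 Y5.32
G1 X13.36 Y2.16
G1 X20.96 Y3.78
G1 X26.16 Y9.56
G1 X26.97 Y17.29
; layer 2
G0 Z7.76
G0 X24.92 Y16.86
G1 X21.68 Y22.46
G1 X15.76 Y25.09
G1 X9.43 Y23.74
G1 X5.10 Y18.93
G1 X4.42 Y12.48
G1 X7.66 Y6.88
G1 X13.58 Y4.25
G1 X19.91 Y5.60
G1 X24.24 Y10.41
G1 X24.92 Y16.86
; layer 3
G0 Z11.64
G0 X22.87 Y16.42
G1 X20.28 Y20.90
G1 X15.54 Y23.01
G1 X10.48 Y21.93
G1 X7.01 Y18.08
G1 X6.47 Y12.92
G1 X9.06 Y8.44
G1 X13.80 Y6.33
G1 X18.86 Y7.41
G1 X22.33 Y11.26
G1 X22.87 Y16.42
; layer 4
G0 Z15.52
G0 X20.82 Y15.98
G1 X18.87 Y19.35
G1 X15.33 Y20.92
G1 X11.52 Y20.11
G1 X8.93 Y17.22
G1 X8.52 Y13.36
G1 X10.47 Y9.99
G1 X14.01 Y8.42
G1 X17.82 Y9.23
G1 X20.41 Y12.12
G1 X20.82 Y15.98
; layer 5
G0 Z19.40
G0 X18.77 Y15.54
G1 X17.47 Y17.79
G1 X15.11 Y18.84
G1 X12.57 Y18.30
G1 X10.84 Y16.37
G1 X10.57 Y13.80
G1 X11.87 Y11.55
G1 X14.23 Y10.50
G1 X16.77 Y11.04
G1 X18.50 Y12.97
G1 X18.77 Y15.54
; layer 6
G0 Z23.28
G0 X16.72 Y15.11
G1 X16.07 Y16.23
G1 X14.89 Y16.75
G1 X13.62 Y16.48
G1 X12.76 Y15.52
G1 X12.62 Y14.23
G1 X13.27 Y13.11
G1 X14.45 Y12.59
G1 X15.72 Y12.86
G1 X16.58 Y13.82
G1 X16.72 Y15.11
M2 ; end

The solid is a regular 10-sided pyramid, base circumscribed radius ≈ 14.7 mm, apex at z ≈ 27.2 mm. Slicing at Δz = 3.88 mm — 7 equal slices spanning the solid's height, so layer i sits at z = i·h/7 — gives 6 non-empty perimeters. Each is a 10-segment closed polygon; G0 lifts to the layer z and rapids to the start vertex, then G1 traces the edges. The cross-section shrinks linearly with z (the slice at the apex is degenerate and omitted).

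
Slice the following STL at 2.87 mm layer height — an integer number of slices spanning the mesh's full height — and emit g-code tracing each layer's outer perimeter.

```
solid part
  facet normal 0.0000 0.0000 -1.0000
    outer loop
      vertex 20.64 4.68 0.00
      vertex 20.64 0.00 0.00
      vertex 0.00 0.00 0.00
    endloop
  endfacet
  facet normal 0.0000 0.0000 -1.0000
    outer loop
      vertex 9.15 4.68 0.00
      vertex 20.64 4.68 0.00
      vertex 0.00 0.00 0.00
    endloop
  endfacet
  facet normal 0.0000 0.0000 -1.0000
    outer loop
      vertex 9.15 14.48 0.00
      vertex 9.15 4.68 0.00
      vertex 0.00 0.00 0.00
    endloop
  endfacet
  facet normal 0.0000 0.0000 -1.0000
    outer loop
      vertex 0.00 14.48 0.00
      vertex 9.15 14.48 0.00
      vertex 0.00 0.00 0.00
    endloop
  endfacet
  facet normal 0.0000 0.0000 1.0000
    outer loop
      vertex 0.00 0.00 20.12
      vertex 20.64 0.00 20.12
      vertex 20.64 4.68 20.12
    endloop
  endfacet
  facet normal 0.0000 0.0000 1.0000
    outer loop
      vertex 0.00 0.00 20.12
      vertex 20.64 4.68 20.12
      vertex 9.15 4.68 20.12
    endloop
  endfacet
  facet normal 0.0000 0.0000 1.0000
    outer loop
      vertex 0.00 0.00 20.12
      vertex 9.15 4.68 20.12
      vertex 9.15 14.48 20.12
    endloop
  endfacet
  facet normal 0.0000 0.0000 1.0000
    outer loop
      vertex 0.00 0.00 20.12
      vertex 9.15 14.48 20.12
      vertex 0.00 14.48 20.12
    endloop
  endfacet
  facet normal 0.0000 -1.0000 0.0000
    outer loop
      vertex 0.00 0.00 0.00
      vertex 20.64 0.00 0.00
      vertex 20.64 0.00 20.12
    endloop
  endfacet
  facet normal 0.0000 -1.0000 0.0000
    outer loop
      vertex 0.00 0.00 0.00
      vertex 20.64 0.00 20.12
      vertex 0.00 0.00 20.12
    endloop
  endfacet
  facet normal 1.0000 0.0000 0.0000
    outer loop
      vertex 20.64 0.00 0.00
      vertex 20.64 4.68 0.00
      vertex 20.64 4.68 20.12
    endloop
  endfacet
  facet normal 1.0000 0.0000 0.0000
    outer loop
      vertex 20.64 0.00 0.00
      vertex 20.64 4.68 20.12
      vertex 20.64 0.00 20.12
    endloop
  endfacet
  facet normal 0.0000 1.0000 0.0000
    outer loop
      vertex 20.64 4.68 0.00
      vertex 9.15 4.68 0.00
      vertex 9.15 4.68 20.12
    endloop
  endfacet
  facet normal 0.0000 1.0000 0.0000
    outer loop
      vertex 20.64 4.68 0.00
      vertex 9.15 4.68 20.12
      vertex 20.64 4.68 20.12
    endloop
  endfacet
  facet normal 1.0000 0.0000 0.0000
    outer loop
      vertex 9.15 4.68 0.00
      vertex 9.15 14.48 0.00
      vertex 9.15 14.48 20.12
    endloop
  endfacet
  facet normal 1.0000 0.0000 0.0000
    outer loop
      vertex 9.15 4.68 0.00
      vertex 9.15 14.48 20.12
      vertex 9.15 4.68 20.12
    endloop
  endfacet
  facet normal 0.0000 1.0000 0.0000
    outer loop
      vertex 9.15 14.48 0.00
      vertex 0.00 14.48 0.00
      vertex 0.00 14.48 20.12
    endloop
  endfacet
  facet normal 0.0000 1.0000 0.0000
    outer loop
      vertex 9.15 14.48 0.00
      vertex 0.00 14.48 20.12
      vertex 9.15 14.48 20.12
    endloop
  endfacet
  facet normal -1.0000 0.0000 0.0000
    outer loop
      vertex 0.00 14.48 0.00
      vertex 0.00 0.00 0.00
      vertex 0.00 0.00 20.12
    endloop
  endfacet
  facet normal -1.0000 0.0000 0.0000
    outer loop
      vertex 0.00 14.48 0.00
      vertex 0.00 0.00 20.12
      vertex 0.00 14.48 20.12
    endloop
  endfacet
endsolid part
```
; perimeter-only toolpath
G21 ; units = mm
G90 ; absolute positioning
G28 ; home
; layer 1
G0 Z2.87
G0 X0.00 Y0.00
G1 X20.64 Y0.00
G1 X20.64 Y4.68
G1 X9.15 Y4.68
G1 X9.15 Y14.48
G1 X0.00 Y14.48
G1 X0.00 Y0.00
; layer 2
G0 Z5.75
G0 X0.00 Y0.00
G1 X20.64 Y0.00
G1 X20.64 Y4.68
G1 X9.15 Y4.68
G1 X9.15 Y14.48
G1 X0.00 Y14.48
G1 X0.00 Y0.00
; layer 3
G0 Z8.62
G0 X0.00 Y0.00
G1 X20.64 Y0.00
G1 X20.64 Y4.68
G1 X9.15 Y4.68
G1 X9.15 Y14.48
G1 X0.00 Y14.48
G1 X0.00 Y0.00
; layer 4
G0 Z11.50
G0 X0.00 Y0.00
G1 X20.64 Y0.00
G1 X20.64 Y4.68
G1 X9.15 Y4.68
G1 X9.15 Y14.48
G1 X0.00 Y14.48
G1 X0.00 Y0.00
; layer 5
G0 Z14.37
G0 X0.00 Y0.00
G1 X20.64 Y0.00
G1 X20.64 Y4.68
G1 X9.15 Y4.68
G1 X9.15 Y14.48
G1 X0.00 Y14.48
G1 X0.00 Y0.00
; layer 6
G0 Z17.25
G0 X0.00 Y0.00
G1 X20.64 Y0.00
G1 X20.64 Y4.68
G1 X9.15 Y4.68
G1 X9.15 Y14.48
G1 X0.00 Y14.48
G1 X0.00 Y0.00
; layer 7
G0 Z20.12
G0 X0.00 Y0.00
G1 X20.64 Y0.00
G1 X20.64 Y4.68
G1 X9.15 Y4.68
G1 X9.15 Y14.48
G1 X0.00 Y14.48
G1 X0.00 Y0.00
M2 ; end

The solid is an L-shaped prism: outer 20.6 × 14.5 mm, arm thicknesses ≈ 4.68 mm (horizontal) and 9.15 mm (vertical), extruded 20.1 mm in z. Slicing at Δz = 2.87 mm — 7 equal slices spanning the solid's height, so layer i sits at z = i·h/7 — gives 7 non-empty perimeters. Each is a 6-segment closed polygon; G0 lifts to the layer z and rapids to the start vertex, then G1 traces the edges.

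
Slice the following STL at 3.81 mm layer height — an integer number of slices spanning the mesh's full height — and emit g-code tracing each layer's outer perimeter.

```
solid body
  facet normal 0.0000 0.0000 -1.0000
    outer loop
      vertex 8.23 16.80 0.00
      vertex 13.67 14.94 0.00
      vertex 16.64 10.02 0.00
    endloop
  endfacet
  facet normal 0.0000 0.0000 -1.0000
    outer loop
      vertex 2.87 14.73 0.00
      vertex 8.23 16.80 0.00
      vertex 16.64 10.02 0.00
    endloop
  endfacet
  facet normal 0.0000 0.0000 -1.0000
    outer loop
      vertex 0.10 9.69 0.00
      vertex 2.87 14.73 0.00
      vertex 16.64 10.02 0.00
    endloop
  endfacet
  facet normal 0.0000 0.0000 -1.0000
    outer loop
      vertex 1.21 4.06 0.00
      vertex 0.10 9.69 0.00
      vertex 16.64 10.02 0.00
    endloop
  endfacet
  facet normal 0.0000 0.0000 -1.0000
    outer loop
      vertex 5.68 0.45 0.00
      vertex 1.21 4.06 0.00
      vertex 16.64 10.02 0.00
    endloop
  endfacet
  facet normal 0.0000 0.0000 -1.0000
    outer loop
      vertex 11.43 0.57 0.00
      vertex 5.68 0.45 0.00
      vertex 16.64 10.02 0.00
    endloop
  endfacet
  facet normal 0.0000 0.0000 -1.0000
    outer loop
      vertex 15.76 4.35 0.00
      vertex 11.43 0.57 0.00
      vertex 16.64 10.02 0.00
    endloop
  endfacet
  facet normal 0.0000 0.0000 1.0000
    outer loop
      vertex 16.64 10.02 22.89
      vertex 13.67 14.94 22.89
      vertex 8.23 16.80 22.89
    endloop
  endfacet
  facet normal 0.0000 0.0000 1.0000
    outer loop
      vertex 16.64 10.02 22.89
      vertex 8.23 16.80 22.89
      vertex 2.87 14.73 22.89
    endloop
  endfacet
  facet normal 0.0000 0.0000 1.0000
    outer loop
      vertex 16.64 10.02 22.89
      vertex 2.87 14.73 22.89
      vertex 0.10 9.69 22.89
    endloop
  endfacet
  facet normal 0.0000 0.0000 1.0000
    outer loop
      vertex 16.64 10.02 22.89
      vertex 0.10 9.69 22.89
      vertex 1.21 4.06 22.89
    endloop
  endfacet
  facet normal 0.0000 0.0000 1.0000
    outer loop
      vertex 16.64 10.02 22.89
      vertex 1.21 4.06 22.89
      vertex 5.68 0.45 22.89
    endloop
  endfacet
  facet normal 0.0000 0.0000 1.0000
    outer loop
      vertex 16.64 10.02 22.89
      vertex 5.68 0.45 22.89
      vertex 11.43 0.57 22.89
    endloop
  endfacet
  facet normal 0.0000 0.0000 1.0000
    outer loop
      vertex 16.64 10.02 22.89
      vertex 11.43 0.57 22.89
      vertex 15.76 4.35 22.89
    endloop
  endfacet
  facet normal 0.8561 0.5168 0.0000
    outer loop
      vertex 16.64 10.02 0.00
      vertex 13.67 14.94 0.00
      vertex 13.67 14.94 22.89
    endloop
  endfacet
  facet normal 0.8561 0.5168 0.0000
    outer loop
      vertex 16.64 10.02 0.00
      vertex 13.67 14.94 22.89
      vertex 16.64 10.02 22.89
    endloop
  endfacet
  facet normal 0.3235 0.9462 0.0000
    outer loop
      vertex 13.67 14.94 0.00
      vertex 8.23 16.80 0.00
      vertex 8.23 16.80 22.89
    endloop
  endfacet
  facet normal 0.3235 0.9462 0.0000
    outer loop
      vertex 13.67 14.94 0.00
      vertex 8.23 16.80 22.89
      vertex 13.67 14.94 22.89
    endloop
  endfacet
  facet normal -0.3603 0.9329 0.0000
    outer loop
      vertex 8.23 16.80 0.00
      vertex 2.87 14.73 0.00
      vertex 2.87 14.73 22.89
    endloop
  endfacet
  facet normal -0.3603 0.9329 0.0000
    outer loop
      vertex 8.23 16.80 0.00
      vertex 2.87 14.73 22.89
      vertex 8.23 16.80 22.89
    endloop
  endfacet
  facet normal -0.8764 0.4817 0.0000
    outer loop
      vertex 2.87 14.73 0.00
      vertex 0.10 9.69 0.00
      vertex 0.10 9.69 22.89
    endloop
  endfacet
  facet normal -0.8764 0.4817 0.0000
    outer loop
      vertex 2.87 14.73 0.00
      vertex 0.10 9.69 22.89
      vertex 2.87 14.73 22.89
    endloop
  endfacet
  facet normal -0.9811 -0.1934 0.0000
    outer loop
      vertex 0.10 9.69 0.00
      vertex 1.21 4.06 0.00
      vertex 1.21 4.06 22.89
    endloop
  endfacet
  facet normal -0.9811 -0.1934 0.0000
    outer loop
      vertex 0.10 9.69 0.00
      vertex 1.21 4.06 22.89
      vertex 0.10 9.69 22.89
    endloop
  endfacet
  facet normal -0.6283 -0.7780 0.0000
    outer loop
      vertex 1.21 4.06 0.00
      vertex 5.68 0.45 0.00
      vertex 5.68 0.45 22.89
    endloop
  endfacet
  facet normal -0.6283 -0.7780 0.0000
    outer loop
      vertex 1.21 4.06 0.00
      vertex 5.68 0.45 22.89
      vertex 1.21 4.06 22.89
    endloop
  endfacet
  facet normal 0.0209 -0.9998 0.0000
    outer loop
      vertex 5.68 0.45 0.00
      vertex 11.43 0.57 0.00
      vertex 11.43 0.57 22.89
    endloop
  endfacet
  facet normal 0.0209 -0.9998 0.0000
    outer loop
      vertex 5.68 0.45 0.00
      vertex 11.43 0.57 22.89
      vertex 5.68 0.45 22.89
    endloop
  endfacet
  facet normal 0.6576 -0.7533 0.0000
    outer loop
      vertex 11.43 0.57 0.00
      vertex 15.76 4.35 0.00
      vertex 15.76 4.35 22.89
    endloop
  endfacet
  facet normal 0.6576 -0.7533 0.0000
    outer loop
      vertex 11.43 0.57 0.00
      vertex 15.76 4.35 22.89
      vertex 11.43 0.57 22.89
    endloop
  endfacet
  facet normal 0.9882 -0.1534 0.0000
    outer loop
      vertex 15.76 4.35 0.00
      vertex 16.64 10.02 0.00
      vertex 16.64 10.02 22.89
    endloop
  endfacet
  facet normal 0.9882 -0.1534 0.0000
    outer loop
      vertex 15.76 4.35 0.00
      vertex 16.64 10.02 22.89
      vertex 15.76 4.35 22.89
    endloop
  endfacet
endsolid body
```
; perimeter-only toolpath
G21 ; units = mm
G90 ; absolute positioning
G28 ; home
; layer 1
G0 Z3.81
G0 X16.64 Y10.02
G1 X13.67 Y14.94
G1 X8.23 Y16.80
G1 X2.87 Y14.73
G1 X0.10 Y9.69
G1 X1.21 Y4.06
G1 X5.68 Y0.45
G1 X11.43 Y0.57
G1 X15.76 Y4.35
G1 X16.64 Y10.02
; layer 2
G0 Z7.63
G0 X16.64 Y10.02
G1 X13.67 Y14.94
G1 X8.23 Y16.80
G1 X2.87 Y14.73
G1 X0.10 Y9.69
G1 X1.21 Y4.06
G1 X5.68 Y0.45
G1 X11.43 Y0.57
G1 X15.76 Y4.35
G1 X16.64 Y10.02
; layer 3
G0 Z11.45
G0 X16.64 Y10.02
G1 X13.67 Y14.94
G1 X8.23 Y16.80
G1 X2.87 Y14.73
G1 X0.10 Y9.69
G1 X1.21 Y4.06
G1 X5.68 Y0.45
G1 X11.43 Y0.57
G1 X15.76 Y4.35
G1 X16.64 Y10.02
; layer 4
G0 Z15.26
G0 X16.64 Y10.02
G1 X13.67 Y14.94
G1 X8.23 Y16.80
G1 X2.87 Y14.73
G1 X0.10 Y9.69
G1 X1.21 Y4.06
G1 X5.68 Y0.45
G1 X11.43 Y0.57
G1 X15.76 Y4.35
G1 X16.64 Y10.02
; layer 5
G0 Z19.07
G0 X16.64 Y10.02
G1 X13.67 Y14.94
G1 X8.23 Y16.80
G1 X2.87 Y14.73
G1 X0.10 Y9.69
G1 X1.21 Y4.06
G1 X5.68 Y0.45
G1 X11.43 Y0.57
G1 X15.76 Y4.35
G1 X16.64 Y10.02
; layer 6
G0 Z22.89
G0 X16.64 Y10.02
G1 X13.67 Y14.94
G1 X8.23 Y16.80
G1 X2.87 Y14.73
G1 X0.10 Y9.69
G1 X1.21 Y4.06
G1 X5.68 Y0.45
G1 X11.43 Y0.57
G1 X15.76 Y4.35
G1 X16.64 Y10.02
M2 ; end

The solid is a regular 9-sided prism (a cylinder approximated with 9 flat sides), circumscribed radius ≈ 8.4 mm, height ≈ 22.9 mm. Slicing at Δz = 3.81 mm — 6 equal slices spanning the solid's height, so layer i sits at z = i·h/6 — gives 6 non-empty perimeters. Each is a 9-segment closed polygon; G0 lifts to the layer z and rapids to the start vertex, then G1 traces the edges.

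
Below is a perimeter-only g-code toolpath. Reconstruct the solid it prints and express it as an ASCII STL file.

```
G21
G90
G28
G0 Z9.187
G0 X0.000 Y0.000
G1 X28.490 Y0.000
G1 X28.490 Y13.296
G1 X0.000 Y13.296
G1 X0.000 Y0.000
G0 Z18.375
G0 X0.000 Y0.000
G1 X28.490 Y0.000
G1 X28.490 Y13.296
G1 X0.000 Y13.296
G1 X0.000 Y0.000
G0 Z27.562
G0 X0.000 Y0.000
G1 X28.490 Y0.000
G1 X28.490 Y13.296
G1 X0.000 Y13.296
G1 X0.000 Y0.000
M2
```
solid part
  facet normal 0.0000 0.0000 -1.0000
    outer loop
      vertex 28.490 13.296 0.000
      vertex 28.490 0.000 0.000
      vertex 0.000 0.000 0.000
    endloop
  endfacet
  facet normal 0.0000 0.0000 -1.0000
    outer loop
      vertex 0.000 13.296 0.000
      vertex 28.490 13.296 0.000
      vertex 0.000 0.000 0.000
    endloop
  endfacet
  facet normal 0.0000 0.0000 1.0000
    outer loop
      vertex 0.000 0.000 27.562
      vertex 28.490 0.000 27.562
      vertex 28.490 13.296 27.562
    endloop
  endfacet
  facet normal 0.0000 0.0000 1.0000
    outer loop
      vertex 0.000 0.000 27.562
      vertex 28.490 13.296 27.562
      vertex 0.000 13.296 27.562
    endloop
  endfacet
  facet normal 0.0000 -1.0000 0.0000
    outer loop
      vertex 0.000 0.000 0.000
      vertex 28.490 0.000 0.000
      vertex 28.490 0.000 27.562
    endloop
  endfacet
  facet normal 0.0000 -1.0000 0.0000
    outer loop
      vertex 0.000 0.000 0.000
      vertex 28.490 0.000 27.562
      vertex 0.000 0.000 27.562
    endloop
  endfacet
  facet normal 0.0000 1.0000 0.0000
    outer loop
      vertex 28.490 13.296 27.562
      vertex 28.490 13.296 0.000
      vertex 0.000 13.296 0.000
    endloop
  endfacet
  facet normal 0.0000 1.0000 0.0000
    outer loop
      vertex 0.000 13.296 27.562
      vertex 28.490 13.296 27.562
      vertex 0.000 13.296 0.000
    endloop
  endfacet
  facet normal -1.0000 0.0000 0.0000
    outer loop
      vertex 0.000 13.296 27.562
      vertex 0.000 13.296 0.000
      vertex 0.000 0.000 0.000
    endloop
  endfacet
  facet normal -1.0000 0.0000 0.0000
    outer loop
      vertex 0.000 0.000 27.562
      vertex 0.000 13.296 27.562
      vertex 0.000 0.000 0.000
    endloop
  endfacet
  facet normal 1.0000 0.0000 0.0000
    outer loop
      vertex 28.490 0.000 0.000
      vertex 28.490 13.296 0.000
      vertex 28.490 13.296 27.562
    endloop
  endfacet
  facet normal 1.0000 0.0000 0.0000
    outer loop
      vertex 28.490 0.000 0.000
      vertex 28.490 13.296 27.562
      vertex 28.490 0.000 27.562
    endloop
  endfacet
endsolid part

The G0 Z moves step by Δz≈9.187 mm. Every layer's G1 loop is the same polygon, so the solid is a straight extrusion of it from z=0 to z≈27.6. Closing with flat bottom and top caps and triangulating gives 12 facets — a rectangular box, roughly 28.5 × 13.3 mm footprint and 27.6 mm tall.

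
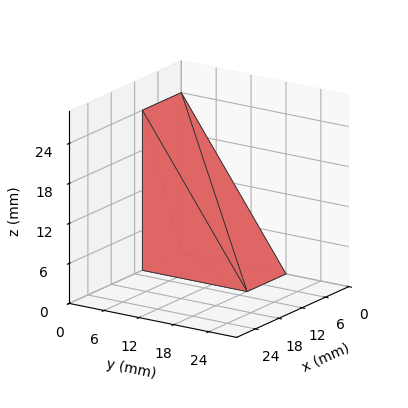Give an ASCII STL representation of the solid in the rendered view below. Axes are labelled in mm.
Reading the render: the shape is a wedge (ramp): 10 × 18 mm base, rising to 24 mm along the y=0 edge and sloping linearly to z=0 at y=18 (dimensions read to the nearest mm from the axis ticks). For the STL, each face is triangulated and given an outward normal.

solid part
  facet normal 0.0000 0.0000 -1.0000
    outer loop
      vertex 10.000 18.000 0.000
      vertex 10.000 0.000 0.000
      vertex 0.000 0.000 0.000
    endloop
  endfacet
  facet normal 0.0000 0.0000 -1.0000
    outer loop
      vertex 0.000 18.000 0.000
      vertex 10.000 18.000 0.000
      vertex 0.000 0.000 0.000
    endloop
  endfacet
  facet normal 0.0000 -1.0000 0.0000
    outer loop
      vertex 0.000 0.000 0.000
      vertex 10.000 0.000 0.000
      vertex 10.000 0.000 24.000
    endloop
  endfacet
  facet normal 0.0000 -1.0000 0.0000
    outer loop
      vertex 0.000 0.000 0.000
      vertex 10.000 0.000 24.000
      vertex 0.000 0.000 24.000
    endloop
  endfacet
  facet normal 0.0000 0.8000 0.6000
    outer loop
      vertex 0.000 0.000 24.000
      vertex 10.000 0.000 24.000
      vertex 10.000 18.000 0.000
    endloop
  endfacet
  facet normal 0.0000 0.8000 0.6000
    outer loop
      vertex 0.000 0.000 24.000
      vertex 10.000 18.000 0.000
      vertex 0.000 18.000 0.000
    endloop
  endfacet
  facet normal -1.0000 0.0000 0.0000
    outer loop
      vertex 0.000 0.000 24.000
      vertex 0.000 18.000 0.000
      vertex 0.000 0.000 0.000
    endloop
  endfacet
  facet normal 1.0000 0.0000 0.0000
    outer loop
      vertex 10.000 0.000 0.000
      vertex 10.000 18.000 0.000
      vertex 10.000 0.000 24.000
    endloop
  endfacet
endsolid part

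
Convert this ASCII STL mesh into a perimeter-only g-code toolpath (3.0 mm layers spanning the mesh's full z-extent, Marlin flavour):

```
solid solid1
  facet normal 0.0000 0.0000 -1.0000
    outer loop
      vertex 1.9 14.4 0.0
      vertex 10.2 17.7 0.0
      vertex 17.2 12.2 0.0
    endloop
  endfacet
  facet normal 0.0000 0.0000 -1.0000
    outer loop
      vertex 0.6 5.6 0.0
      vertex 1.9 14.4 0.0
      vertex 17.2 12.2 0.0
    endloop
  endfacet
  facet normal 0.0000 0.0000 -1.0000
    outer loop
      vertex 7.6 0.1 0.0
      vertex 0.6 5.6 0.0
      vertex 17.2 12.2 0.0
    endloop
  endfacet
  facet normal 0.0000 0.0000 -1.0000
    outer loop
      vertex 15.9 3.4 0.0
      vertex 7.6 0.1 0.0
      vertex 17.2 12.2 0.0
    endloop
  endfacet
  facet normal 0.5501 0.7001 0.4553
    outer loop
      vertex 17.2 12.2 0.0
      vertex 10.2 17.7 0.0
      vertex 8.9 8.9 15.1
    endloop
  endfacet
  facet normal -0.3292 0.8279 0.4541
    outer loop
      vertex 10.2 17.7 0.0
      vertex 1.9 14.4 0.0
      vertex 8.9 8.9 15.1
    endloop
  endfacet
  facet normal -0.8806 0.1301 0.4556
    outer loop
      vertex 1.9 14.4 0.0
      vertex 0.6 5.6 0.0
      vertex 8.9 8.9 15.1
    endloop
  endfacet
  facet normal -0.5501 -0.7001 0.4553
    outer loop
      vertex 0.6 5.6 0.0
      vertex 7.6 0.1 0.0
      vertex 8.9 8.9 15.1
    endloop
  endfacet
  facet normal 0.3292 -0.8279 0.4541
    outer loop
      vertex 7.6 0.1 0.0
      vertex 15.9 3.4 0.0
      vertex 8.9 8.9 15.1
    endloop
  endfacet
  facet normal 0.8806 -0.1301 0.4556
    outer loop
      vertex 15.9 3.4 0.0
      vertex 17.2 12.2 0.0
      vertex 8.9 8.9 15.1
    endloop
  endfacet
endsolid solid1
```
; perimeter-only toolpath
G21 ; units = mm
G90 ; absolute positioning
G28 ; home
; layer 1
G0 Z3.0
G0 X15.5 Y11.5
G1 X9.9 Y15.9
G1 X3.3 Y13.3
G1 X2.3 Y6.3
G1 X7.9 Y1.9
G1 X14.5 Y4.5
G1 X15.5 Y11.5
; layer 2
G0 Z6.0
G0 X13.9 Y10.9
G1 X9.7 Y14.2
G1 X4.7 Y12.2
G1 X3.9 Y6.9
G1 X8.1 Y3.6
G1 X13.1 Y5.6
G1 X13.9 Y10.9
; layer 3
G0 Z9.1
G0 X12.2 Y10.2
G1 X9.4 Y12.4
G1 X6.1 Y11.1
G1 X5.6 Y7.6
G1 X8.4 Y5.4
G1 X11.7 Y6.7
G1 X12.2 Y10.2
; layer 4
G0 Z12.1
G0 X10.6 Y9.6
G1 X9.2 Y10.7
G1 X7.5 Y10.0
G1 X7.2 Y8.2
G1 X8.6 Y7.1
G1 X10.3 Y7.8
G1 X10.6 Y9.6
M2 ; end

The solid is a regular 6-sided pyramid, base circumscribed radius ≈ 8.9 mm, apex at z ≈ 15.1 mm. Slicing at Δz = 3.0 mm — 5 equal slices spanning the solid's height, so layer i sits at z = i·h/5 — gives 4 non-empty perimeters. Each is a 6-segment closed polygon; G0 lifts to the layer z and rapids to the start vertex, then G1 traces the edges. The cross-section shrinks linearly with z (the slice at the apex is degenerate and omitted).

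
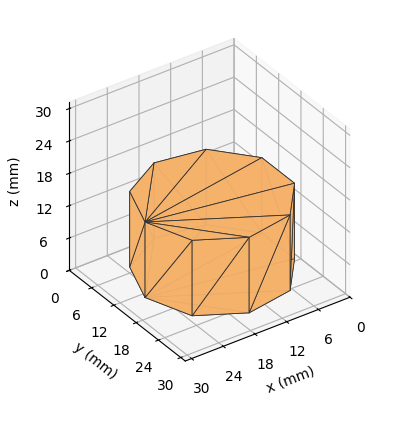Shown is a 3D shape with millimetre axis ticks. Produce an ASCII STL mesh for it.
Reading the render: the shape is a regular 9-sided prism (a cylinder approximated with 9 flat sides), circumscribed radius ≈ 13 mm, height ≈ 14 mm (dimensions read to the nearest mm from the axis ticks). For the STL, each face is triangulated and given an outward normal.

solid part
  facet normal 0.0000 0.0000 -1.0000
    outer loop
      vertex 15.3 25.8 0.0
      vertex 23.0 21.4 0.0
      vertex 26.0 13.0 0.0
    endloop
  endfacet
  facet normal 0.0000 0.0000 -1.0000
    outer loop
      vertex 6.5 24.3 0.0
      vertex 15.3 25.8 0.0
      vertex 26.0 13.0 0.0
    endloop
  endfacet
  facet normal 0.0000 0.0000 -1.0000
    outer loop
      vertex 0.8 17.4 0.0
      vertex 6.5 24.3 0.0
      vertex 26.0 13.0 0.0
    endloop
  endfacet
  facet normal 0.0000 0.0000 -1.0000
    outer loop
      vertex 0.8 8.6 0.0
      vertex 0.8 17.4 0.0
      vertex 26.0 13.0 0.0
    endloop
  endfacet
  facet normal 0.0000 0.0000 -1.0000
    outer loop
      vertex 6.5 1.7 0.0
      vertex 0.8 8.6 0.0
      vertex 26.0 13.0 0.0
    endloop
  endfacet
  facet normal 0.0000 0.0000 -1.0000
    outer loop
      vertex 15.3 0.2 0.0
      vertex 6.5 1.7 0.0
      vertex 26.0 13.0 0.0
    endloop
  endfacet
  facet normal 0.0000 0.0000 -1.0000
    outer loop
      vertex 23.0 4.6 0.0
      vertex 15.3 0.2 0.0
      vertex 26.0 13.0 0.0
    endloop
  endfacet
  facet normal 0.0000 0.0000 1.0000
    outer loop
      vertex 26.0 13.0 14.0
      vertex 23.0 21.4 14.0
      vertex 15.3 25.8 14.0
    endloop
  endfacet
  facet normal 0.0000 0.0000 1.0000
    outer loop
      vertex 26.0 13.0 14.0
      vertex 15.3 25.8 14.0
      vertex 6.5 24.3 14.0
    endloop
  endfacet
  facet normal 0.0000 0.0000 1.0000
    outer loop
      vertex 26.0 13.0 14.0
      vertex 6.5 24.3 14.0
      vertex 0.8 17.4 14.0
    endloop
  endfacet
  facet normal 0.0000 0.0000 1.0000
    outer loop
      vertex 26.0 13.0 14.0
      vertex 0.8 17.4 14.0
      vertex 0.8 8.6 14.0
    endloop
  endfacet
  facet normal 0.0000 0.0000 1.0000
    outer loop
      vertex 26.0 13.0 14.0
      vertex 0.8 8.6 14.0
      vertex 6.5 1.7 14.0
    endloop
  endfacet
  facet normal 0.0000 0.0000 1.0000
    outer loop
      vertex 26.0 13.0 14.0
      vertex 6.5 1.7 14.0
      vertex 15.3 0.2 14.0
    endloop
  endfacet
  facet normal 0.0000 0.0000 1.0000
    outer loop
      vertex 26.0 13.0 14.0
      vertex 15.3 0.2 14.0
      vertex 23.0 4.6 14.0
    endloop
  endfacet
  facet normal 0.9417 0.3363 0.0000
    outer loop
      vertex 26.0 13.0 0.0
      vertex 23.0 21.4 0.0
      vertex 23.0 21.4 14.0
    endloop
  endfacet
  facet normal 0.9417 0.3363 0.0000
    outer loop
      vertex 26.0 13.0 0.0
      vertex 23.0 21.4 14.0
      vertex 26.0 13.0 14.0
    endloop
  endfacet
  facet normal 0.4961 0.8682 0.0000
    outer loop
      vertex 23.0 21.4 0.0
      vertex 15.3 25.8 0.0
      vertex 15.3 25.8 14.0
    endloop
  endfacet
  facet normal 0.4961 0.8682 0.0000
    outer loop
      vertex 23.0 21.4 0.0
      vertex 15.3 25.8 14.0
      vertex 23.0 21.4 14.0
    endloop
  endfacet
  facet normal -0.1680 0.9858 0.0000
    outer loop
      vertex 15.3 25.8 0.0
      vertex 6.5 24.3 0.0
      vertex 6.5 24.3 14.0
    endloop
  endfacet
  facet normal -0.1680 0.9858 0.0000
    outer loop
      vertex 15.3 25.8 0.0
      vertex 6.5 24.3 14.0
      vertex 15.3 25.8 14.0
    endloop
  endfacet
  facet normal -0.7710 0.6369 0.0000
    outer loop
      vertex 6.5 24.3 0.0
      vertex 0.8 17.4 0.0
      vertex 0.8 17.4 14.0
    endloop
  endfacet
  facet normal -0.7710 0.6369 0.0000
    outer loop
      vertex 6.5 24.3 0.0
      vertex 0.8 17.4 14.0
      vertex 6.5 24.3 14.0
    endloop
  endfacet
  facet normal -1.0000 0.0000 0.0000
    outer loop
      vertex 0.8 17.4 0.0
      vertex 0.8 8.6 0.0
      vertex 0.8 8.6 14.0
    endloop
  endfacet
  facet normal -1.0000 0.0000 0.0000
    outer loop
      vertex 0.8 17.4 0.0
      vertex 0.8 8.6 14.0
      vertex 0.8 17.4 14.0
    endloop
  endfacet
  facet normal -0.7710 -0.6369 0.0000
    outer loop
      vertex 0.8 8.6 0.0
      vertex 6.5 1.7 0.0
      vertex 6.5 1.7 14.0
    endloop
  endfacet
  facet normal -0.7710 -0.6369 0.0000
    outer loop
      vertex 0.8 8.6 0.0
      vertex 6.5 1.7 14.0
      vertex 0.8 8.6 14.0
    endloop
  endfacet
  facet normal -0.1680 -0.9858 0.0000
    outer loop
      vertex 6.5 1.7 0.0
      vertex 15.3 0.2 0.0
      vertex 15.3 0.2 14.0
    endloop
  endfacet
  facet normal -0.1680 -0.9858 0.0000
    outer loop
      vertex 6.5 1.7 0.0
      vertex 15.3 0.2 14.0
      vertex 6.5 1.7 14.0
    endloop
  endfacet
  facet normal 0.4961 -0.8682 0.0000
    outer loop
      vertex 15.3 0.2 0.0
      vertex 23.0 4.6 0.0
      vertex 23.0 4.6 14.0
    endloop
  endfacet
  facet normal 0.4961 -0.8682 0.0000
    outer loop
      vertex 15.3 0.2 0.0
      vertex 23.0 4.6 14.0
      vertex 15.3 0.2 14.0
    endloop
  endfacet
  facet normal 0.9417 -0.3363 0.0000
    outer loop
      vertex 23.0 4.6 0.0
      vertex 26.0 13.0 0.0
      vertex 26.0 13.0 14.0
    endloop
  endfacet
  facet normal 0.9417 -0.3363 0.0000
    outer loop
      vertex 23.0 4.6 0.0
      vertex 26.0 13.0 14.0
      vertex 23.0 4.6 14.0
    endloop
  endfacet
endsolid part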